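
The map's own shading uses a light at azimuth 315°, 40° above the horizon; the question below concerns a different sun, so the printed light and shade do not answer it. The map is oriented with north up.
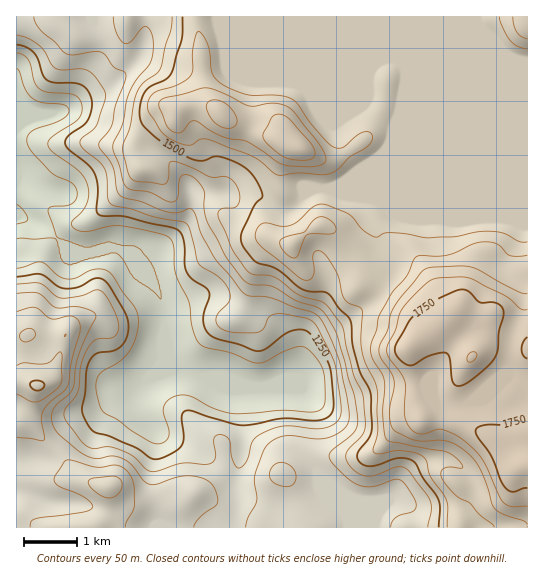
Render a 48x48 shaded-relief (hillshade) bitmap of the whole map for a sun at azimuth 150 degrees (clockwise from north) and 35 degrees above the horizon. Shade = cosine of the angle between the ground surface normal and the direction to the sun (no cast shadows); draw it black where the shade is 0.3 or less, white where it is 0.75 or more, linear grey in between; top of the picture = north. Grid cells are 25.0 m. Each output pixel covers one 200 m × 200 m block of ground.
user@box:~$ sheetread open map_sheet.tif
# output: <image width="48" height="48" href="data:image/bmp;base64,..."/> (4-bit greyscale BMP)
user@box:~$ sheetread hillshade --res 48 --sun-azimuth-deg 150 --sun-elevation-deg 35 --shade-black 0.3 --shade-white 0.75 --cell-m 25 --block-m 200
<image width="48" height="48" href="data:image/bmp;base64,Qk32BAAAAAAAAHYAAAAoAAAAMAAAADAAAAABAAQAAAAAAIAEAAATCwAAEwsAABAAAAAAAAAAAAAAABEREQAiIiIAMzMzAERERABVVVUAZmZmAHd3dwCIiIgAmZmZAKqqqgC7u7sAzMzMAN3d3QDu7u4A////AIdUNEeavLqruqmYiZiZiZmZdmZUV6u8y4dlVWeru7qqu6mHiZmZmZmZh2dkWJms3XiJmZq8uqmZu7mHiamZmZmqmIiHeZiKzYmqu6qsyYd3iamHiaqpmarMupmZmph5vJmZmYZomGVVVomHaKqqmave7amImZh4rIiHd1M0Z1M0VnmWVomamarP/8mHeJiIiZmYdkIiRmQ0Z4mXVWiJiHec//ypmqmId7updlQzRWVFeJmXVGd3ZTI3z//ty7qZiMy4d3ZVZndmeIiHQzVUMiECfN7+3KmYiLu5iJd3iIh3d2VVMREiEiIiSKvcupiIeKvduqmIiIh3dUREMhEiIjQyNoiamYiIh6z//bqYiHZmZVVlVURUQ0VDJXiJmZmJmKz//9uZmHZVZ4iIiIiHZEZkNHiZmqmZmZit/9y6qYhmeJmZqpmYZEZ3VomYi8upmXZp3u3MupmYmaqrzLqpdDV4iKu5id26mXd4z/7e26mZq7u83ty6hkVnibzLh63LmZmYv/7v7KmZq83c3u3KllVVVpzcp3q7mZqYrv/u7bmYms3dze3Kh1VUEmm7uXiql4iHe+3d3bqYiKzczN3biGVVMUaKu5iql2d1Rqu6u7qYdniru83sqZhlQ0V4m6mrl1Z1I2mZmqmYdlV6vM3uyauWQjVmeaiJh0VlMjaIiJmZiHaL3c3v2pu5YhNVV4dmZyNVMSR4iJmZqpib7cze2omqhBJFVWZVZxJGQxJomZmIq7qb3svMuoiZl0I0REZmeDNXdkNYmZh3iqqazczLqpiZiGQzNFeId2Z5mYd4mZl2eJmZq7vLuqmYiHZURGeZdXZ5q7uqqqqGaIiImYi9y6mYiHZlVEV3dVZoq93czd25eJh2d2Rqy6mIh2ZmZTNFd2d4iK3u7u/sh4hlVlM1iYmIh3eIh3ZniYmHZVne7u7+p3dlVodDRmeIiZmZmZmZmZmHZUWM7d3dp3Z2eKqFVniImZmZmZmZmZiJl2VYzt3cqZmIiaqpiJmZmZmZmZmZmZiauoZWnd3Ny7upmbzMzKmZmZmZmZmZmZmqu6l2ervN3My6qs7/7tupmZmZmZmZmZqqu7qHeJrN3czMu83/27zKmZmZmZmZmZmZmZl2eZvN3d3cu6u7mIrMqZmZmZmZmYdlRFVDWavd3d3cqZiHd3ebuZmZmZmZmYdTESRDN5m9zM3Lh3h2iIZ5qZmZmZmZmZmHUiNUNYibyqqpdmZ4mZh4qpmZmZmZmZq7p1VEMlZomHdmUzV5mZmImpmZmZmZmYrO25dkIBI0VURFQzWJmZmYmpmZmZmZmXm97bmXMAAjRVVnd3eZmZmYmpmZmZmZmXec3bqqchJFaIiZmZmZmZmZiZmZmZmZmZiKzcqqp0RWeaqZmZmZmZmZiZmZmZmZmsqZvNuqumVWeaqZmZmZmZmZmZmZmZmZvNyqq7uau4ZVeZqZmZmZmZmZmZmZmZmZrMuqmZmZvJdVeZmZmZmZmZmZmZmZmZmZmaqqmZmIvKhleZmZmZmZmZmZmZmZmZmZiA=="/>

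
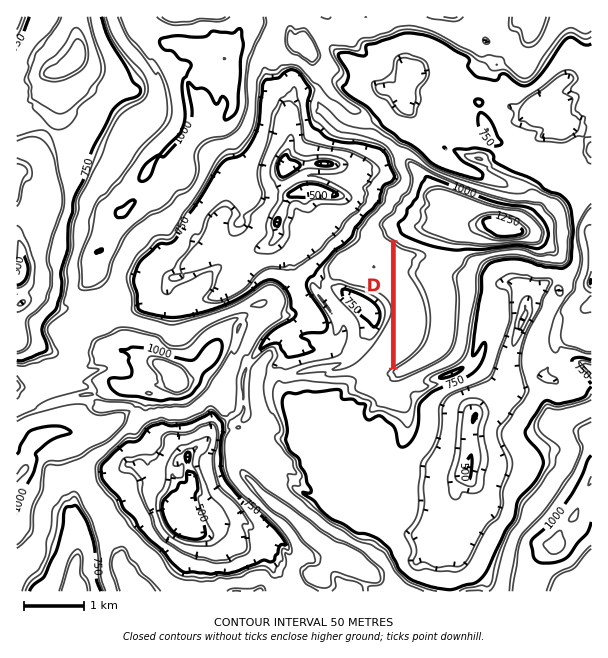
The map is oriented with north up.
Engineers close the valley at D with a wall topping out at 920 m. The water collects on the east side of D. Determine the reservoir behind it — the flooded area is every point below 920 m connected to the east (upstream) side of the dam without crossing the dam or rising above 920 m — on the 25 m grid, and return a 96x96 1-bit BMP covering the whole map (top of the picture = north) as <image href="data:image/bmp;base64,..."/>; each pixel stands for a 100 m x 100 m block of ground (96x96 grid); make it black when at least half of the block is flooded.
<image width="96" height="96" href="data:image/bmp;base64,Qk2+BAAAAAAAAD4AAAAoAAAAYAAAAGAAAAABAAEAAAAAAIAEAAATCwAAEwsAAAIAAAAAAAAA////AAAAAAAAAAAAAAAAAAAAAAAAAAAAAAAAAAAAAAAAAAAAAAAAAAAAAAAAAAAAAAAAAAAAAAAAAAAAAAAAAAAAAAAAAAAAAAAAAAAAAAAAAAAAAAAAAAAAAAAAAAAAAAAAAAAAAAAAAAAAAAAAAAAAAAAAAAAAAAAAAAAAAAAAAAAAAAAAAAAAAAAAAAAAAAAAAAAAAAAAAAAAAAAAAAAAAAAAAAAAAAAAAAAAAAAAAAAAAAAAAAAAAAAAAAAAAAAAAAAAAAAAAAAAAAAAAAAAAAAAAAAAAAAAAAAAAAAAAAAAAAAAAAAAAAAAAAAAAAAAAAAAAAAAAAAAAAAAAAAAAAAAAAAAAAAAAAAAAAAAAAAAAAAAAAAAAAAAAAAAAAAAAAAAAAAAAAAAAAAAAAAAAAAAAAAAAAAAAAAAAAAAAAAAAAAAAAAAAAAAAAAAAAAAAAAAAAAAAAAAAAAAAAAAAAAAAAAAAAAAAAAAAAAAAAAAAAAAAAAAAAAAAAAAAAAAAAAAAAAAAAAAAAAAAAAAAAAAAAAAAAAAAAAAAAAAAAAAAAAAAAAAAAAAAAAAAAAAAAAAAAAAAAAAAAAAAAAAAAAAAAAAAAAAAAAAAAAAAAAAAAAAAYAAAAAAAAAAAAAAAcAAAAAAAAAAAAAAAeAAAAAAAAAAAAAAAfAAAAAAAAAAAAAAAfAAAAAAAAAAAAAAAfgAAAAAAAAAAAAAAfgAAAAAAAAAAAAAAfgAAAAAAAAAAAAAAfgAAAAAAAAAAAAAAfgAAAAAAAAAAAAAAfAAAAAAAAAAAAAAAfAAAAAAAAAAAAAAAfAAAAAAAAAAAAAAAeAAAAAAAAAAAAAAAcAAAAAAAAAAAAAAAcAAAAAAAAAAAAAAAcAAAAAAAAAAAAAAAeAAAAAAAAAAAAAAAeAAAAAAAAAAAAAAAQAAAAAAAAAAAAAAAAAAAAAAAAAAAAAAAAAAAAAAAAAAAAAAAAAAAAAAAAAAAAAAAAAAAAAAAAAAAAAAAAAAAAAAAAAAAAAAAAAAAAAAAAAAAAAAAAAAAAAAAAAAAAAAAAAAAAAAAAAAAAAAAAAAAAAAAAAAAAAAAAAAAAAAAAAAAAAAAAAAAAAAAAAAAAAAAAAAAAAAAAAAAAAAAAAAAAAAAAAAAAAAAAAAAAAAAAAAAAAAAAAAAAAAAAAAAAAAAAAAAAAAAAAAAAAAAAAAAAAAAAAAAAAAAAAAAAAAAAAAAAAAAAAAAAAAAAAAAAAAAAAAAAAAAAAAAAAAAAAAAAAAAAAAAAAAAAAAAAAAAAAAAAAAAAAAAAAAAAAAAAAAAAAAAAAAAAAAAAAAAAAAAAAAAAAAAAAAAAAAAAAAAAAAAAAAAAAAAAAAAAAAAAAAAAAAAAAAAAAAAAAAAAAAAAAAAAAAAAAAAAAAAAAAAAAAAAAAAAAAAAAAAAAAAAAAAAAAAAAAAAAAAAAAAAAAAAAAAAAAAAAAAAAAAAAAAAAAAAAAAAAAAAAAAAAAAAAAAAAAAAAAAAAAAAAAAAAAAAAAAAAAAAAAAAAAAAA="/>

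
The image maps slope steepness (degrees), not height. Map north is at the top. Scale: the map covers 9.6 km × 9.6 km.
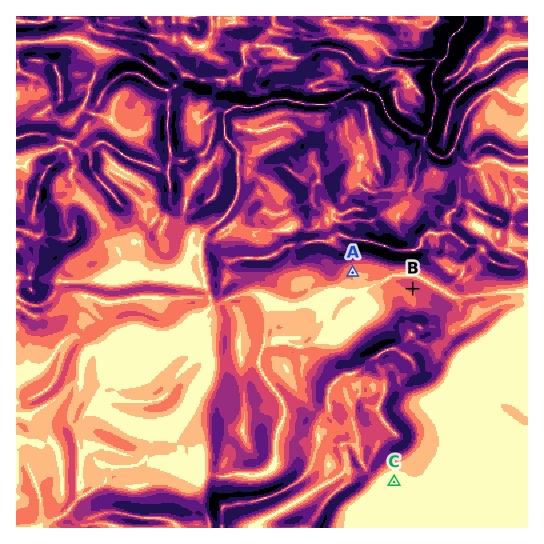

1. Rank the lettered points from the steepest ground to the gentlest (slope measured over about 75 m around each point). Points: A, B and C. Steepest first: B A C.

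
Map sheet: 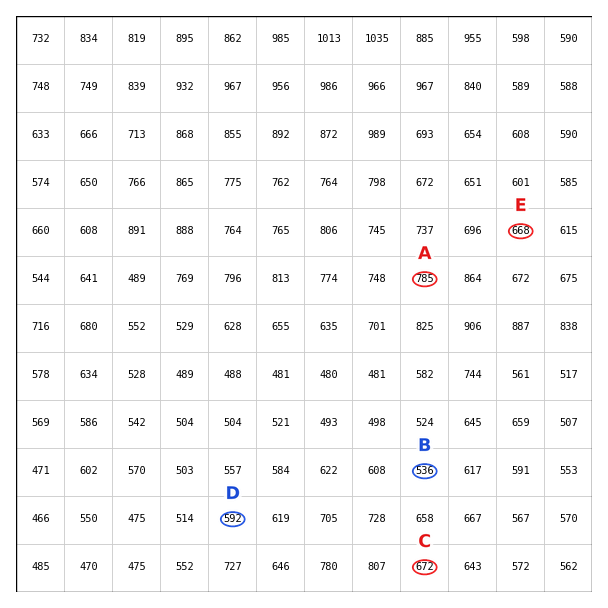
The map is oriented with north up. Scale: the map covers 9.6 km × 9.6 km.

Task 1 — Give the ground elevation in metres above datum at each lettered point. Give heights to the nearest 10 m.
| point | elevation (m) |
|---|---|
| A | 780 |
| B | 540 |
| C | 670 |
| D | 590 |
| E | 670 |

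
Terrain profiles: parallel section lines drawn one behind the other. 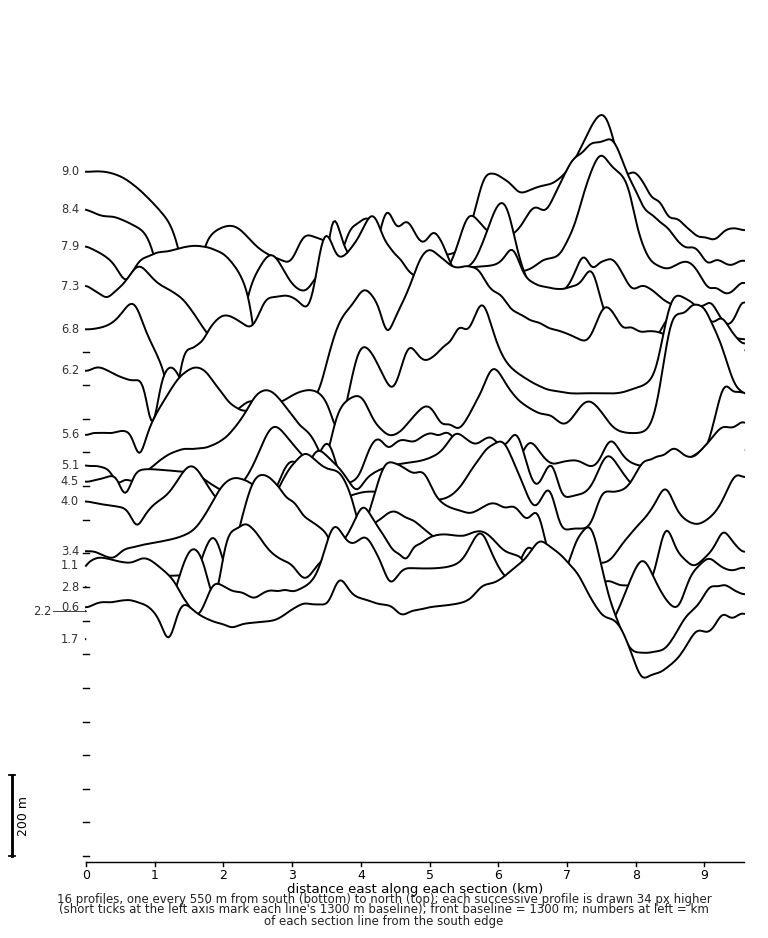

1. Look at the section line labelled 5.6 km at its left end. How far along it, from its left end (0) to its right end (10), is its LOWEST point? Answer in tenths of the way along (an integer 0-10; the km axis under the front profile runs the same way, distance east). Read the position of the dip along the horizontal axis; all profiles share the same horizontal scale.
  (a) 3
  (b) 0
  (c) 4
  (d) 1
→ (d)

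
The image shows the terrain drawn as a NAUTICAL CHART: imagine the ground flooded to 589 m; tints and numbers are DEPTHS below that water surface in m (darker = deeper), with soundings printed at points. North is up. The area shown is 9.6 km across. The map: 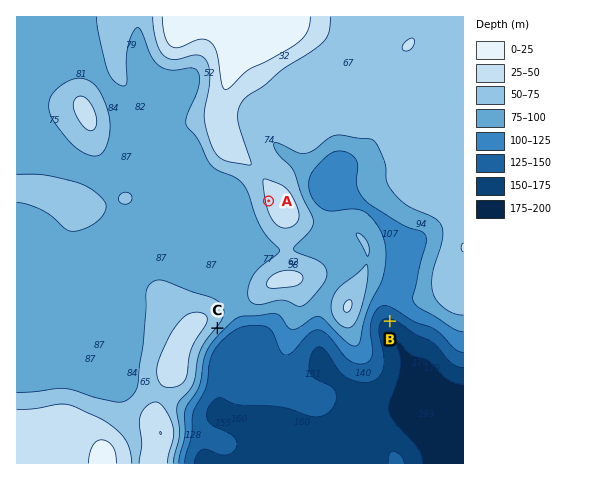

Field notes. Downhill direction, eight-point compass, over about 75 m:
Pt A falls W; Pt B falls S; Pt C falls SE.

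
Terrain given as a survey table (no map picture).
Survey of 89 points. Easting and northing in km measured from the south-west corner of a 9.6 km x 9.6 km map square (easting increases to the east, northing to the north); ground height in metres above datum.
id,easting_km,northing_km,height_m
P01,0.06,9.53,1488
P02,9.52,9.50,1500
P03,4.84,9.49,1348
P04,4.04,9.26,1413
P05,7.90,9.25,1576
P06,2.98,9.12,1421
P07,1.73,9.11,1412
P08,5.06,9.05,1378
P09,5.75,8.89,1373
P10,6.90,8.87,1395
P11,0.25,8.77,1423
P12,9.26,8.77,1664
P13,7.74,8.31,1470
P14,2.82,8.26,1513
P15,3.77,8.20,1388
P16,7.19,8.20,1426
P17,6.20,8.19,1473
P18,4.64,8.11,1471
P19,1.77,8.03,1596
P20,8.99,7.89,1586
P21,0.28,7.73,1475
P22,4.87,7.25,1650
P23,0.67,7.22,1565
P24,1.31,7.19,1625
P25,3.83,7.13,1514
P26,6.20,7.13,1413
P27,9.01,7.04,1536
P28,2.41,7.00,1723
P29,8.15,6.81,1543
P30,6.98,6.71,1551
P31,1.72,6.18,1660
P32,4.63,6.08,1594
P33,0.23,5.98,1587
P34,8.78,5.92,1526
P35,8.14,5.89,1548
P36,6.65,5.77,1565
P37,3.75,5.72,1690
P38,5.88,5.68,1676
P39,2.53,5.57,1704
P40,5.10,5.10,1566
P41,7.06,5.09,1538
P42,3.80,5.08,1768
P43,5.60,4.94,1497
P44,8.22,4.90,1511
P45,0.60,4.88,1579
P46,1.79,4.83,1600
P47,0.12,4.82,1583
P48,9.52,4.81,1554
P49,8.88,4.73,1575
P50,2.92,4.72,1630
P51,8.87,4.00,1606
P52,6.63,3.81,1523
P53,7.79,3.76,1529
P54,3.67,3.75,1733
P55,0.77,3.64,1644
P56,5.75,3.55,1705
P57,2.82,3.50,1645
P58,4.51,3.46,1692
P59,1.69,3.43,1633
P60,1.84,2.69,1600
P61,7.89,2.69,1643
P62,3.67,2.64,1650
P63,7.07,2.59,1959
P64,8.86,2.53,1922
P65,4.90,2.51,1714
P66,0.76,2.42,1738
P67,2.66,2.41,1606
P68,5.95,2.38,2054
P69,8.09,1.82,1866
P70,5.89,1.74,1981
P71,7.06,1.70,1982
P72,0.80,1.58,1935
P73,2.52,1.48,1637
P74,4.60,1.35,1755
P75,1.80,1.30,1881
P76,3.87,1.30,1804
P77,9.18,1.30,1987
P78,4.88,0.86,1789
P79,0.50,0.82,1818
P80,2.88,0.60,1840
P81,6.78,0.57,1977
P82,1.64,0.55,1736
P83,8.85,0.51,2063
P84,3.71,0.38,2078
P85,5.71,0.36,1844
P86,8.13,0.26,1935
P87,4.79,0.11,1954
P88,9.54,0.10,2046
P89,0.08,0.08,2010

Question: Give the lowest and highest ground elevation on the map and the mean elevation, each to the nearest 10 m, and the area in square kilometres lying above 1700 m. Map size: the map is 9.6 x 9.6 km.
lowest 1320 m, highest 2110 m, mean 1650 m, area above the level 29.2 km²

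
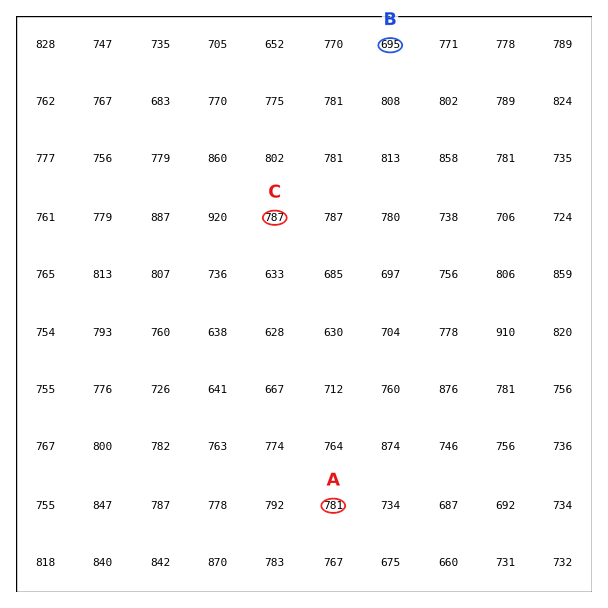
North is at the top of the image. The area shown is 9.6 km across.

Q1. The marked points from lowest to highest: B A C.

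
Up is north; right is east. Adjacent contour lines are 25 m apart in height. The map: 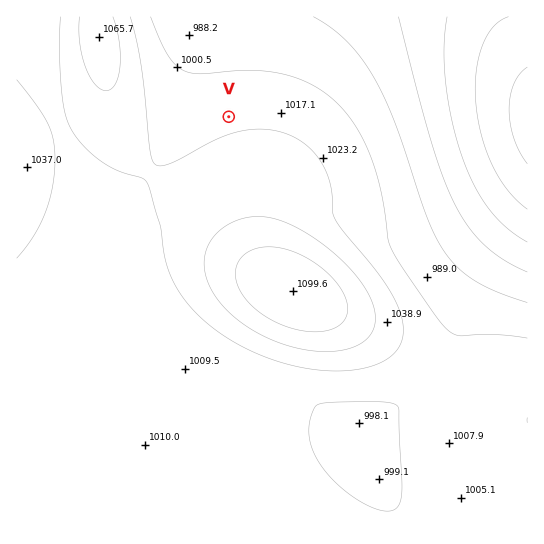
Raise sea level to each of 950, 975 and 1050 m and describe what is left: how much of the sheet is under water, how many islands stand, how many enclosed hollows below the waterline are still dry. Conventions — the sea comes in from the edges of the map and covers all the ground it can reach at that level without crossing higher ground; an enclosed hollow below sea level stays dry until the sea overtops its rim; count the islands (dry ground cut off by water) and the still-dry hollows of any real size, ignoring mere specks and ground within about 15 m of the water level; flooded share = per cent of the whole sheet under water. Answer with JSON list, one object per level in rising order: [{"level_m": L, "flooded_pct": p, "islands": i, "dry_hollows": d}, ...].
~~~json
[{"level_m": 950, "flooded_pct": 9, "islands": 0, "dry_hollows": 0}, {"level_m": 975, "flooded_pct": 13, "islands": 0, "dry_hollows": 0}, {"level_m": 1050, "flooded_pct": 93, "islands": 1, "dry_hollows": 0}]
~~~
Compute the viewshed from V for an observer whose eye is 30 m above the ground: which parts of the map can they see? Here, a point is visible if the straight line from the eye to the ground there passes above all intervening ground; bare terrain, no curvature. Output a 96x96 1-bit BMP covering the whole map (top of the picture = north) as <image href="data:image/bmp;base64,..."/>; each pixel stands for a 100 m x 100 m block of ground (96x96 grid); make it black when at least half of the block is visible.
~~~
<image width="96" height="96" href="data:image/bmp;base64,Qk2+BAAAAAAAAD4AAAAoAAAAYAAAAGAAAAABAAEAAAAAAIAEAAATCwAAEwsAAAIAAAAAAAAA////AAAAAAD//4AAAAAAAAAAAAD//4AAAAAAAAAAAAD//4AAAAAAAAAAAAD//4AAAAAAAAAAAAD//4AAAAAAAAAAAAD//4AAAAAAAAAAAAD//4AAAAAAAAAAAAD//4AAAAAAAAAAAAD//4AAAAAAAAAAAAD//4AAAAAAAAAAAAD//4AAAAAAAAAAAAD//8AAAAAAAAAAAAD//8AAAAAAAAAAAAD//8AAAAAAAAAAAAD//8AAAAAAAAAAAAD//8AAAAAAAAAAAAP//8AAAAAAAAAAAAP//8AAAAAAAAAAAAf//8AAAAAAAAAAAA///8AAAAAAAAAAAB///8AAAAAAAAAAAB///8AAAAAAAAAAAD///8AAAAAAAAAAAH///8AAAAAAAAAAAH///8AAAAAAAAAAAP///8AAAAAAAAAAAP///+AAAAAAAAAAAf///+AAAAAAAAAAA////+AAAAAAAAAAA////+AAAAAAAAAAB////+AAAAAAAAAAB////+AAAAAAAAAAB////+AAAAAAAAAAB////+AAAAAAAAAAB/////AAAAAAAAAAA/////AAAAAAAAAAAf////AAAAAAAAAAAP////AAAAAAAAAAAH////AAAAAAAAAAAD////gAAAAAAAAAAAf///gAAAAAAAAAAAD///gAAAAAAAAAAAD///gAAAAAAAAAAAD///wAAAAAAAAAAAD///wAAAAAAAAAAAD///wAAAAAAAAAAAD///wAAAD//AAAAAD///4AAA///4AAAAD///4AAH///8AAAAD///8AAf///+AAAAD///8AD////8AAAAD///+AP////4AAAAD///+A/////wAAAAD////D/////gAAAAD/////////+AAAAAD/////////8AAAAAD/////////4AAAAAD/////////wAAAAAD/////////AAAAAAD////////+AAAAAAD////////4AAAAAAD////////wAAAAAAD////////gAAAAAAD////////4AAAAAAD////////8AAAAAAD////////+AAAAAAD/////////AAAAAAD/+H//////gAAAAAD/4H//////gAAAAAD/wH//////wAAAAAD/AH//////wAAAAAD+AH//////4AAAAAD8AH//////4AAAAAD4AH//////8AAAAADwAH//////8AAAAADgAH//////8AAAAADAAH//////+AAAAACAAH//////+AAAAAAAAH//////+AAAAAAAAH//////+AAAAAAAAH///////AAAAAAAAP///////AAAAAAAAP///////gAAAAAAAP///////gAAAAAAAP///////gAAAAAAAP///////wAAAAAAAP///////4AAAAAAAP///////4AAAAAAAP///////8AAAAAAAP///////+AAAAAAAP////////AAAAAAAP////////gAAAAAAP////////wAAAAAAP////////8AAAAAAP/////////AAAAAAP/////////wAAM="/>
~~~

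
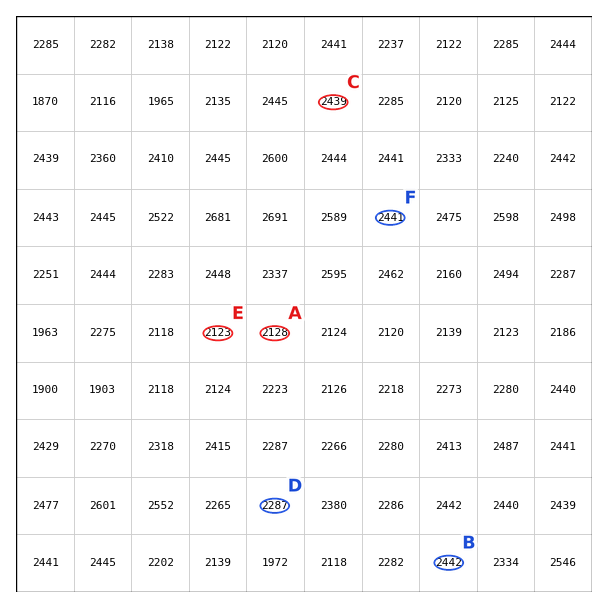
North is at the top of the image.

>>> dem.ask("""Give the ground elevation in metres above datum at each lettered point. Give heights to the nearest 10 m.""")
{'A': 2130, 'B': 2440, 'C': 2440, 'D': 2290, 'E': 2120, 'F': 2440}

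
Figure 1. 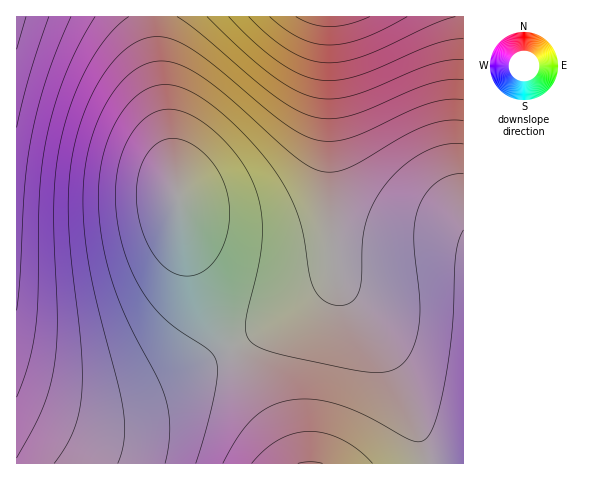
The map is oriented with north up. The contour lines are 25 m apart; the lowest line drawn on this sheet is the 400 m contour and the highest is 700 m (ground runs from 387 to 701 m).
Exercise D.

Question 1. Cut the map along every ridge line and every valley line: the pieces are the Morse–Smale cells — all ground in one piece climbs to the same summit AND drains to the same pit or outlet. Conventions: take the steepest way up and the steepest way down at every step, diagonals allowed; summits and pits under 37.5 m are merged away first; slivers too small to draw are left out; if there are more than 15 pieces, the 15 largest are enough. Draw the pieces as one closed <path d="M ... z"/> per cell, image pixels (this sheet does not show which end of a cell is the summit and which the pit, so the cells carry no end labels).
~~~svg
<path d="M463 16l-133 1-1 85 4 174-4 9-15 13-83 50 44 75 19 41 170-1z"/><path d="M153 16l-137 1 0 364 47 15 21 4 24 0 24-5 34-13 65-34-27-55-20-62-24-144z"/><path d="M329 16l-175 1 4 61 26 153 8 31 14 37 25 48 83-49 15-13 4-9 1-11-4-78z"/><path d="M231 348l-65 34-34 13-16 4-41 0-33-9-25-9-1 82 277 1-18-41z"/>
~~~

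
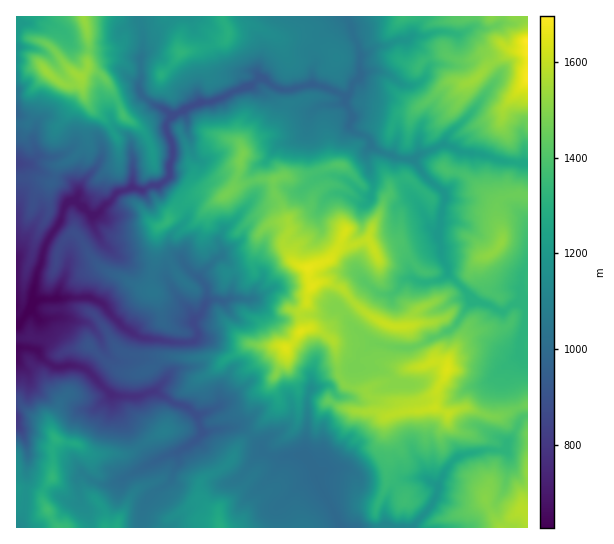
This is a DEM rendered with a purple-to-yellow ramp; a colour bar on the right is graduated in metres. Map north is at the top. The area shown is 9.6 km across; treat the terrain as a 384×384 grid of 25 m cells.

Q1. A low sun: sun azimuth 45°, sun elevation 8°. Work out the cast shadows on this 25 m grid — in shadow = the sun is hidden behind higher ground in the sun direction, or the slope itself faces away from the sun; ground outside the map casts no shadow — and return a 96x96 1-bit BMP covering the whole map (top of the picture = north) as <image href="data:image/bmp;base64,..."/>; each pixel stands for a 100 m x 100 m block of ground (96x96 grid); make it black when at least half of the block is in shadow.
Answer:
<image width="96" height="96" href="data:image/bmp;base64,Qk2+BAAAAAAAAD4AAAAoAAAAYAAAAGAAAAABAAEAAAAAAIAEAAATCwAAEwsAAAIAAAAAAAAA////AAAAAAD+AwB/nA///////8/+AgAzCB///////578BgAACD/////fH4D8DwAAAD/////P/wD4DgOAAD////cH/wD4DAPjAD////YH/gB5iAPzgH////oD/Ah/AAf/gf////gD+Ax+Awf/wf////gP+Av+Dwf/Af//////+A/8Hgf/gP//////4A/8PEf/+P//////4A/8fBP/////////8B9++AH//////////B9+eAH/////////////cAD//////////9/+AA7//////////P/+AB//////////8f/8AD//////////x/v8AP//////////n/P8AP////////v/n8bIAP///////+B/nAOAAf//////+AAAAAGAAf///////8AAAAAOAf///////8AAAAAcA////////4AYAAAYA////////AP8AAAYB///////+AP+AACaj///////8AP/AADv///////v8AP/AADv/5/////v8AACAAD//z/////n8OAAAAD//mf////n8fwAAAD//Mf////H8//AAAD/+c////AH8//wAAD//9////4b4//8AAB////////7h//eAAD////////wB/+PgAD////////4B/gAgAD////////4D+AAAAD////////+P4AAAGD////////+PwAAD/D////////8fgAAD+D///+////+fAAAH8D////////+ePgAPwH////////+IfgR/gH////////+A/B//AH+///////+B/h9/gD+///////8B/hh/wDef//////wB/AB/4D+f//////gB/AD/wD/+//////AA+AD/AD/+//////AAeAD+AD/+//////AMEAD/AD///////+AeAAH+AD///////+AeEAH5wD///////3AeEAH/gD///+D//wAIAAH/gD///8x//wAAAAP/AD///9x//wAACAf/AD///7g/z4AAHAd+AD////4fh8AADg9/gD////8PB8ABjA7/gD////8OA8ACbh/+AD//////g8gA7xP+AD//////wAAHzgf+AD//////4AAPjgfoAD////f/8AAHHN/H+D////f/8AAAP/////////P/8AAAP////////+P/8AAAP////3///+P/8AAAP////n///+f/4AAAP////P///8f/AAAB/////P///8f4AAAB////+P///wcwAAAB////+H///gcwAAAD////+///vA/gAAAD////////PP/4AAAD/7/3////Of/+AAAb//Hz///+ef5/wAAD/+D5///+cfz//7gf//f9///8cfz////////8///MYfz8H//////wf/+cQfj8D//////AP/8wA/j+B/Bz//+AP75iAn//D/Ah//P/v7zmAH//w+AA/8H5//vcAH+fweAA/wPA//++AH8DwMAAfz+Af/9/AH8BwMAAf/+Ee/x/AG8AAIAAf/8PcbB+AGYHgAAAf///gCJ+ACAHgAAA////4D7+ACgHgAAA/////j3+AAgHAAAA/8gB5w="/>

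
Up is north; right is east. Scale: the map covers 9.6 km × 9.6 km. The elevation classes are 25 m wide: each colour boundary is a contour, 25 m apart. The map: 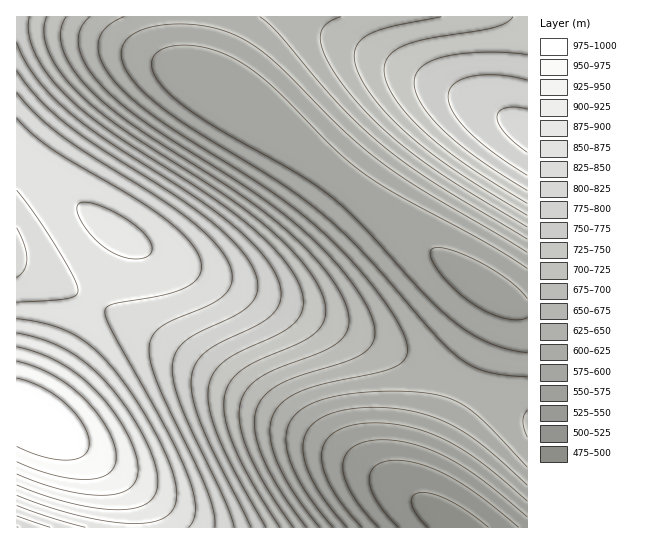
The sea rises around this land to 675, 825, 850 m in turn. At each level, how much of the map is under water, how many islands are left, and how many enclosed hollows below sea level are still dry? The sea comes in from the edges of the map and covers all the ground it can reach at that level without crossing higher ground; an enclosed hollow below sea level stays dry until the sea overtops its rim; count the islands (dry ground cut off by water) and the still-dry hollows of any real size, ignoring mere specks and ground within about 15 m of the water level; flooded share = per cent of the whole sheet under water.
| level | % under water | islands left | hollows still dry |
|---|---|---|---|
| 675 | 44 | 0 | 0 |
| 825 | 76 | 0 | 0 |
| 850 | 82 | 0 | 0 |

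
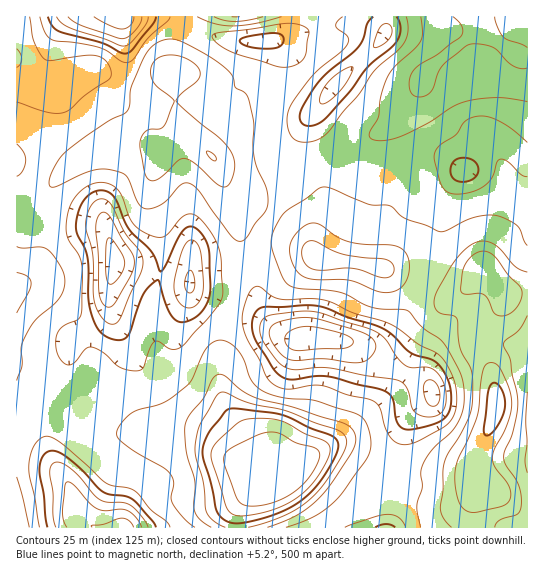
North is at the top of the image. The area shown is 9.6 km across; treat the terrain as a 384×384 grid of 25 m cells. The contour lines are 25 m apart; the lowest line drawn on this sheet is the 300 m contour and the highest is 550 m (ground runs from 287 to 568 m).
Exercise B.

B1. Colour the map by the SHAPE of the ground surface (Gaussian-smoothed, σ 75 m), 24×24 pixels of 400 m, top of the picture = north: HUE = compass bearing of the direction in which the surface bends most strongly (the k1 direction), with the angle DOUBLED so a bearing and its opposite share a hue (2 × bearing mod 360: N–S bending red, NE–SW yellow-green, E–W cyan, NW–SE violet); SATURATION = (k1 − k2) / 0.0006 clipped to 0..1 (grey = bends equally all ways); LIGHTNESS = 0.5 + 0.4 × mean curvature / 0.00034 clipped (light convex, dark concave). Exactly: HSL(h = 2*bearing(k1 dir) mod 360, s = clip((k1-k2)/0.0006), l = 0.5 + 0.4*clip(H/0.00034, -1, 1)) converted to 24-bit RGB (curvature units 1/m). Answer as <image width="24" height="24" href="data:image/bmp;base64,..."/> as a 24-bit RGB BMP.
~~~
<image width="24" height="24" href="data:image/bmp;base64,Qk32BgAAAAAAADYAAAAoAAAAGAAAABgAAAABABgAAAAAAMAGAAATCwAAEwsAAAAAAAAAAAAAq8p8f4JQRCA9hw0NdFMWIwwni/8nMri/nEXj0qzr89Tz1JXZM8FBAI8tS6WOtWW3yVu7GWG/SdKNlWihqXSGvbVcjWY4MdVZm6d/nVmnQghkvidt0najE9T/kNyyR2miajiSt4hty7CixqTh98v65XfLAGlETJKUh3emc3C3WZefT02Gtm98t5Oht9PZcsXUr5ZVZydILwQrZ9B0pNPPZqLBcZJ7WUFxZTJwqM1/kruFgpSTp4Gt+MbaRmjcCmNdZoV7cImRd2eaQUOPsq+GpcSEdtVtoT5vt1RYdAl8O5jgieG+f5aTgHeKh3OHOzKJUIXQtdjIqpi2lIGddZudopzU+9D1By7vNJ6mUbK6T0u+UlK9fGm57Zx3sbMmTn1GgE6lWCnWhcW/gJCIf36CdXaIdXGXRFSmQsGsmatyp5F8kZrGqdniYsXbzG7B+lfra068Qpl3MIGLPVjSpDLA7XmK+cqeJJ+dRElyUlyGm5mFh4F/fYOGeImOa4WTVoGXUHacpcV0YOqsV9zJzFJglBsuf1o2o1Biv4uopGOVMpNOCB4rnRsSrW1K/+/MJ123dlSJS5GNb5KdloudeJOkd4mie1yQjXZrPWJrue56iZcwWHweLHBHumu9pZO6bIOnmHqmy12ju0REGQUuecIhULRg9P/Mhheqc3OTaqKaTmqGp6VyZ5F0hVBzi4xgaoCYWXGXwtBhqYtjadiNH2uXWYyNp5J0l0ppiyw2kh4cxx8NHAxSTdhdM+VP9/qBhyqTZoJliKZbPVRqeMV1X0q4n0efmrB/QWmXrHecpax1odqAbrQ5MxUYP04Xcl0PTSwLWC0OjjMeuHdwU5fRXsHEm9h3qpYqh2k6TH1/rWJbQJBcNvpZNBBusl5prMN8MYSha0TGzZiE6cFQUQsTUC4RQzsWXCsOlUsPF8gzPOqkbsjDpXCgPZhvvY9zsnCLmLN2UF6TZoGVtM+UCehNCAFCwYZ/1teDJ6R8KQ5S7JpT13deygTd3XngW1PDRKDVh8njfpDNU71YMpqOnGfDvnO/TZFOrnVkxrmYs2vPaWan1dSPX+ApABQzu2Va87d2d5MnBwYt49h4uoprRD6avW7A0l+fY6eASI91arGhp8yqLqK3L4CRwW6ju3Kbd+SkbnLPk1lSoGtyt9Kb3mSOBgAzYl4e/+hJ1qQsAhNI1MZot696TlSOZUKkvrrZr8TthKD3iqrpwrDSik+8OGqIO4mp2sfeodetXDVneoBroLJpftJHwyRQIgAz2NJIpOhvynw0CRE2ltJdkrN6WHCTNYq1rtWhfqptW35QfHJKoXdLrU10b2OGPYlmcNAmwDghg0tojHuHtKlxx61JXCZMEQAz3fPPlraYzk6yFkqzfsB3jKdtY4eGSY+AgLlNrWtUelddfXxjh4dhh4lob4mTb3ecm5BnkG9phXWPqmqlr3h03F1UYR1ZBWV5sOR4qbRUd1ufSESdnrNvgquMZYWaXYaTiopjmYNmiHKIgXyFhH6AkY96UbBsPZm/n2TAr3uRaXyYj1CBqXp9x3Soq1HiPbvgQWun5LiNP3J1cD9qpON/UKyUa46KVlB6kXN1kYt8gXRxfoJ0g4V7i5iCnLx2I0gqSkMjy7NYVpmZaINOiqFqd3eSnXe1jYG4MkGm3t2xqyjaY9ber+HHgkeij2VuUYOTZaCvqmiomXiDhoF5gIZyoaFip3o+cT9zP6SpbMltgDJVbqiFb5RtbYVqaoVudo1uS2yjr6JluW6+htKxnUxnkFV6k4V6VLloLHyXoUO/uYGNk32Rj3qEkXxyrXKLZaGnO4hXbjspmoZLeImLi4hxbo1sa4FzfIFzWndtjHZUi8ZRhnpEfFdaj3B4l4p6wpdXFl4oEGRz1Yqqr2+NnmB/qHZhhJhjo11+fUqfXaG3eLGpYJR8kYGjiXyYcIJ1aIyAbUyXr4BdsbNUgpRYVIuCd4mBgomZxHux12VmADMeHYVR1neTl2ujv4ygjKuiYmWcdXmkbmyWiYFiUcWnVoyfnHqok4q7atXsUgDk1LfSsrvYkJbRWGLDeaDKeo2+flGx8Guz7U6YADMbF8+Q0orarZK5z3+ih4pfZHhfilB0urmBsWl0K6rNhr/mueT2VSfuUgCr4sWftKhdlG1Rm5wmXl8IX08OazIrn45Z2p7DzpXrAFs4E3NQ2m5DrWdPy3anmFedVci2jMq4ntRuH7luJ4kaUzMEMR0GDCcb/7UQ1FIafwUAiRkAn4cCNW8FBV0DOaMifqc2r400rjktCyUo0OgtmI9fjHhNn7lqT69ZiFxB"/>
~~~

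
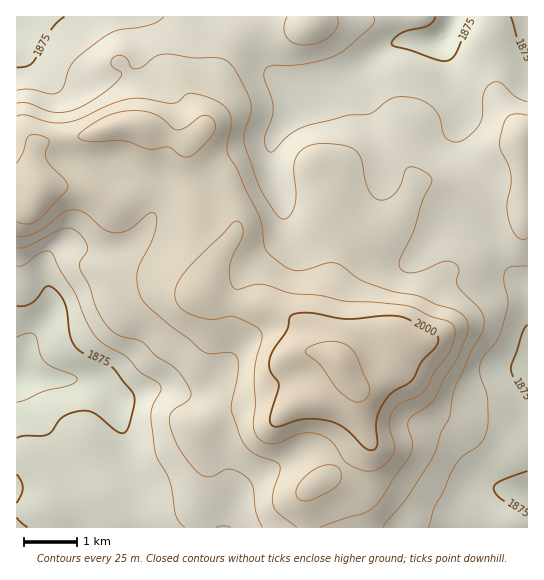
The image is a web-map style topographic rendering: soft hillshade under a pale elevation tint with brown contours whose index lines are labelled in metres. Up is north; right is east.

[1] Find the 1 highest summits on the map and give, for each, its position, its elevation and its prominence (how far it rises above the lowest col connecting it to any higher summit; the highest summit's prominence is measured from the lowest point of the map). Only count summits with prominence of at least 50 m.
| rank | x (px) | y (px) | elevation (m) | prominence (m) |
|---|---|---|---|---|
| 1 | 341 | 362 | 2042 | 211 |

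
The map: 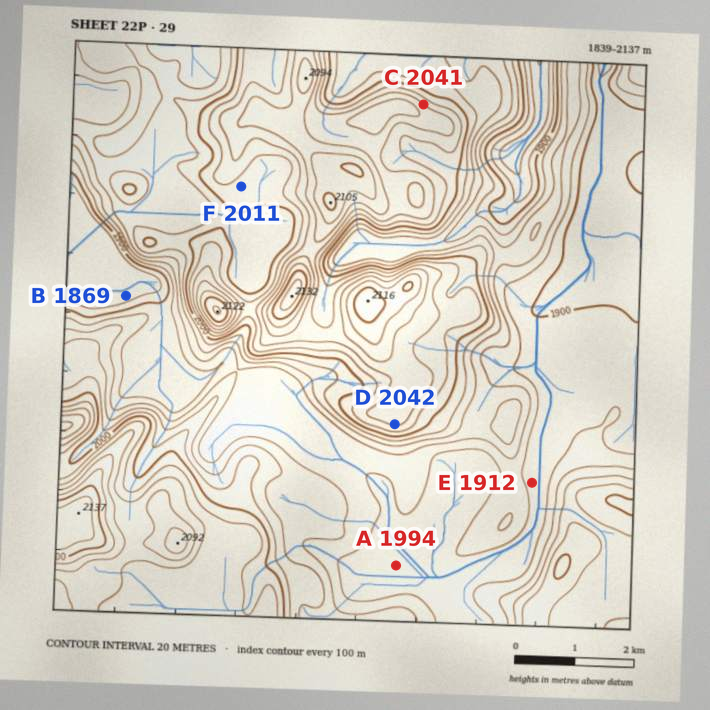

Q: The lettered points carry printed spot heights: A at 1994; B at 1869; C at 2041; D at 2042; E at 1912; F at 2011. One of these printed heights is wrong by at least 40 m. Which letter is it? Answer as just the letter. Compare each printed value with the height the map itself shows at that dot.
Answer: A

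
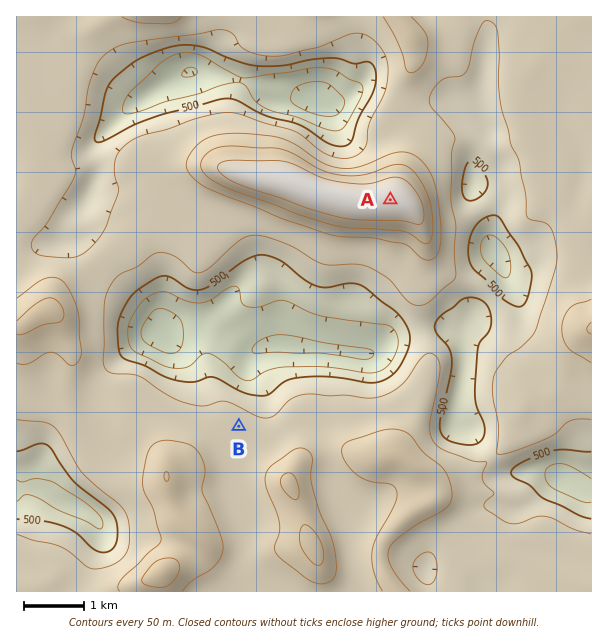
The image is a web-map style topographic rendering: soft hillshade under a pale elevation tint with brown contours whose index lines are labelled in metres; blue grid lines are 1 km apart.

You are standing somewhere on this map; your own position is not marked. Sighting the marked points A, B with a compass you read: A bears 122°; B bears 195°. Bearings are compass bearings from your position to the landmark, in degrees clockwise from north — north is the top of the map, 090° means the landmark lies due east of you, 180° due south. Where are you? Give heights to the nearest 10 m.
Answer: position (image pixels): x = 312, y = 151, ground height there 580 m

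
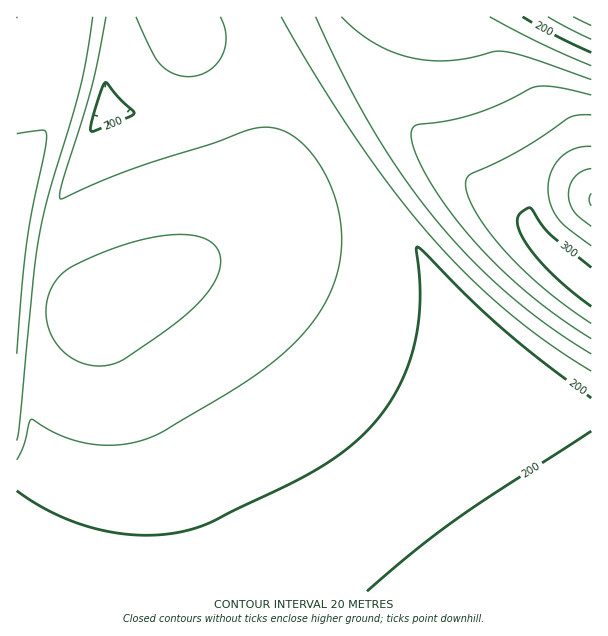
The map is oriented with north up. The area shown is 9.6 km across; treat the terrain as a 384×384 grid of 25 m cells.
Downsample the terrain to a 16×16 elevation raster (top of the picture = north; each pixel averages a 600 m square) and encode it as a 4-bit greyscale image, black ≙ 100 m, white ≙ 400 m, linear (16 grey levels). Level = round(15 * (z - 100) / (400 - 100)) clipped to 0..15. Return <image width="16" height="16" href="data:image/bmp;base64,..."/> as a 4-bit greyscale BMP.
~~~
<image width="16" height="16" href="data:image/bmp;base64,Qk32AAAAAAAAAHYAAAAoAAAAEAAAABAAAAABAAQAAAAAAIAAAAATCwAAEwsAABAAAAAAAAAAAAAAABEREQAiIiIAMzMzAERERABVVVUAZmZmAHd3dwCIiIgAmZmZAKqqqgC7u7sAzMzMAN3d3QDu7u4A////AEVVVVVVVVVVVVVVVVVVVVVVVVVVVVVVVVZmZVVVVVVVZmZmZVVVVVV3d2ZmVVVVVXd3dmZlVVVWd3d3dmZVVXh3d3d2ZlVXmnd3d3dmVXmqhnd3d2ZXmqiGZmZmZmiZmIZWZmZmeImZh1VWZmeIiImHZmZWZ3d3d3dmZlZ3d3ZU"/>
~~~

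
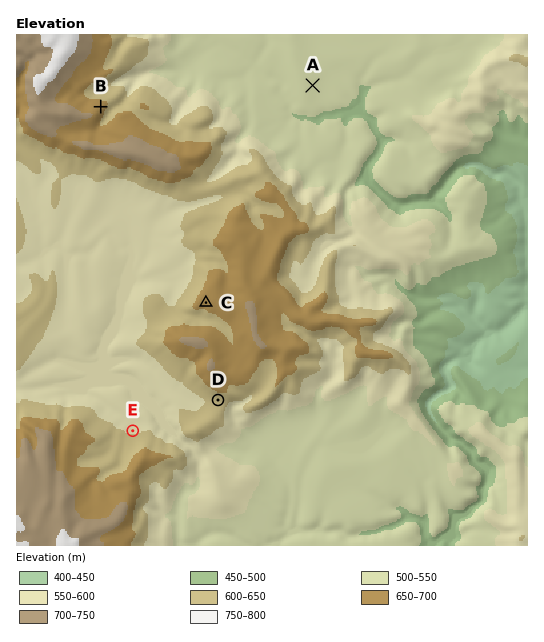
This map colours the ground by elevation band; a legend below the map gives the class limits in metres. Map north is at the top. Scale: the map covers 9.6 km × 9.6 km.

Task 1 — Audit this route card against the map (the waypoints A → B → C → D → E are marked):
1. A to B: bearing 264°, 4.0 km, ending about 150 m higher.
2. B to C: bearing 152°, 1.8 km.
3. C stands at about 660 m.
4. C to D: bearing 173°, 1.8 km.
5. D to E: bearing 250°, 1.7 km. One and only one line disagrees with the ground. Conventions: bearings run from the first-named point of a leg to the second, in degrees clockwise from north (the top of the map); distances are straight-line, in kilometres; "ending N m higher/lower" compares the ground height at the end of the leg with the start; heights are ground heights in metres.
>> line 2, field distance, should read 4.2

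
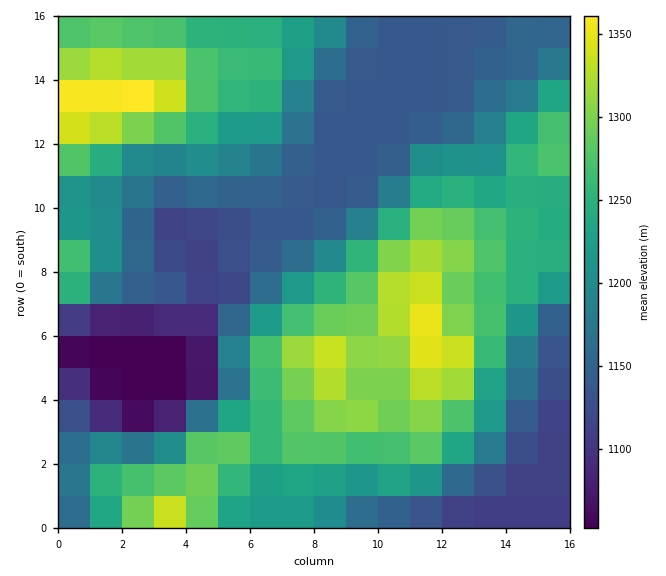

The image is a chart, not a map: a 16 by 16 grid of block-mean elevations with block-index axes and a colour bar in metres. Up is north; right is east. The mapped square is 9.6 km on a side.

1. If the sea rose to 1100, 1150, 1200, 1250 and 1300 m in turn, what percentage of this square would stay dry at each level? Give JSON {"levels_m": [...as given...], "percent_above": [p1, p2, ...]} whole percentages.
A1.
{"levels_m": [1100, 1150, 1200, 1250, 1300], "percent_above": [94, 69, 54, 35, 13]}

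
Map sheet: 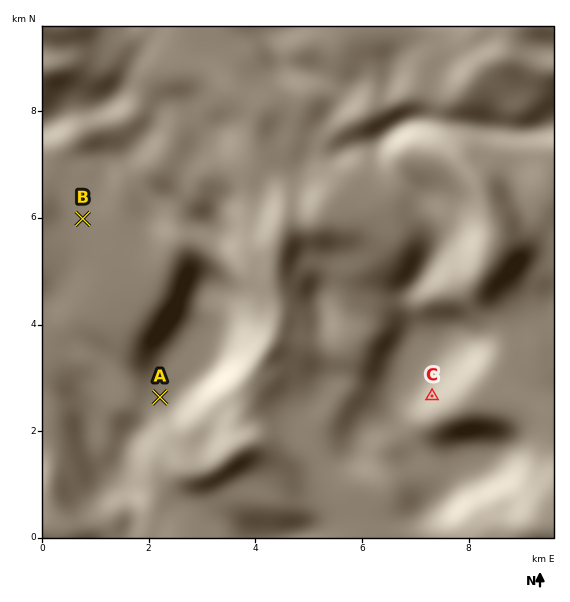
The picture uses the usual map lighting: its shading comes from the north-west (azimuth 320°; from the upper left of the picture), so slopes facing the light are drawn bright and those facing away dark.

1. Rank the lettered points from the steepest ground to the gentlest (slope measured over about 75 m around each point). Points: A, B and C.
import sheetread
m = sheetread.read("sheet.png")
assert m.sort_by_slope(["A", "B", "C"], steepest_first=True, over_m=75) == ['C', 'A', 'B']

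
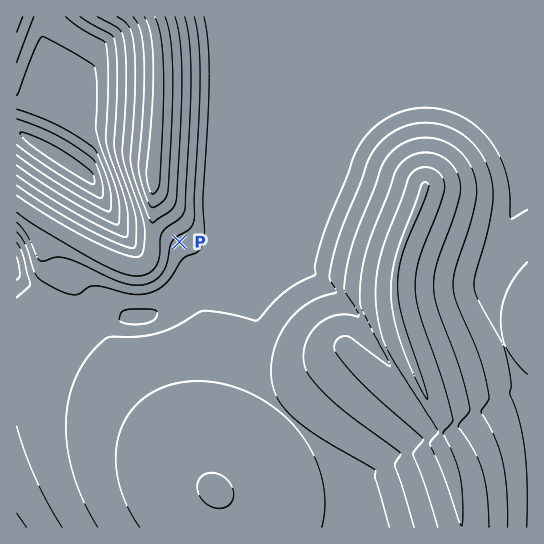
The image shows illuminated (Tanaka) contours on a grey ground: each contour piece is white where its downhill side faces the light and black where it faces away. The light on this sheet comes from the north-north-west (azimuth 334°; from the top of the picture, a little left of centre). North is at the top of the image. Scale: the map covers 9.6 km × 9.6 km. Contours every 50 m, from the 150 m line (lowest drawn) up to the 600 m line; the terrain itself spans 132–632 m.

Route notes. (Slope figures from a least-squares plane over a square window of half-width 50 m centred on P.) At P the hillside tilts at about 8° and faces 144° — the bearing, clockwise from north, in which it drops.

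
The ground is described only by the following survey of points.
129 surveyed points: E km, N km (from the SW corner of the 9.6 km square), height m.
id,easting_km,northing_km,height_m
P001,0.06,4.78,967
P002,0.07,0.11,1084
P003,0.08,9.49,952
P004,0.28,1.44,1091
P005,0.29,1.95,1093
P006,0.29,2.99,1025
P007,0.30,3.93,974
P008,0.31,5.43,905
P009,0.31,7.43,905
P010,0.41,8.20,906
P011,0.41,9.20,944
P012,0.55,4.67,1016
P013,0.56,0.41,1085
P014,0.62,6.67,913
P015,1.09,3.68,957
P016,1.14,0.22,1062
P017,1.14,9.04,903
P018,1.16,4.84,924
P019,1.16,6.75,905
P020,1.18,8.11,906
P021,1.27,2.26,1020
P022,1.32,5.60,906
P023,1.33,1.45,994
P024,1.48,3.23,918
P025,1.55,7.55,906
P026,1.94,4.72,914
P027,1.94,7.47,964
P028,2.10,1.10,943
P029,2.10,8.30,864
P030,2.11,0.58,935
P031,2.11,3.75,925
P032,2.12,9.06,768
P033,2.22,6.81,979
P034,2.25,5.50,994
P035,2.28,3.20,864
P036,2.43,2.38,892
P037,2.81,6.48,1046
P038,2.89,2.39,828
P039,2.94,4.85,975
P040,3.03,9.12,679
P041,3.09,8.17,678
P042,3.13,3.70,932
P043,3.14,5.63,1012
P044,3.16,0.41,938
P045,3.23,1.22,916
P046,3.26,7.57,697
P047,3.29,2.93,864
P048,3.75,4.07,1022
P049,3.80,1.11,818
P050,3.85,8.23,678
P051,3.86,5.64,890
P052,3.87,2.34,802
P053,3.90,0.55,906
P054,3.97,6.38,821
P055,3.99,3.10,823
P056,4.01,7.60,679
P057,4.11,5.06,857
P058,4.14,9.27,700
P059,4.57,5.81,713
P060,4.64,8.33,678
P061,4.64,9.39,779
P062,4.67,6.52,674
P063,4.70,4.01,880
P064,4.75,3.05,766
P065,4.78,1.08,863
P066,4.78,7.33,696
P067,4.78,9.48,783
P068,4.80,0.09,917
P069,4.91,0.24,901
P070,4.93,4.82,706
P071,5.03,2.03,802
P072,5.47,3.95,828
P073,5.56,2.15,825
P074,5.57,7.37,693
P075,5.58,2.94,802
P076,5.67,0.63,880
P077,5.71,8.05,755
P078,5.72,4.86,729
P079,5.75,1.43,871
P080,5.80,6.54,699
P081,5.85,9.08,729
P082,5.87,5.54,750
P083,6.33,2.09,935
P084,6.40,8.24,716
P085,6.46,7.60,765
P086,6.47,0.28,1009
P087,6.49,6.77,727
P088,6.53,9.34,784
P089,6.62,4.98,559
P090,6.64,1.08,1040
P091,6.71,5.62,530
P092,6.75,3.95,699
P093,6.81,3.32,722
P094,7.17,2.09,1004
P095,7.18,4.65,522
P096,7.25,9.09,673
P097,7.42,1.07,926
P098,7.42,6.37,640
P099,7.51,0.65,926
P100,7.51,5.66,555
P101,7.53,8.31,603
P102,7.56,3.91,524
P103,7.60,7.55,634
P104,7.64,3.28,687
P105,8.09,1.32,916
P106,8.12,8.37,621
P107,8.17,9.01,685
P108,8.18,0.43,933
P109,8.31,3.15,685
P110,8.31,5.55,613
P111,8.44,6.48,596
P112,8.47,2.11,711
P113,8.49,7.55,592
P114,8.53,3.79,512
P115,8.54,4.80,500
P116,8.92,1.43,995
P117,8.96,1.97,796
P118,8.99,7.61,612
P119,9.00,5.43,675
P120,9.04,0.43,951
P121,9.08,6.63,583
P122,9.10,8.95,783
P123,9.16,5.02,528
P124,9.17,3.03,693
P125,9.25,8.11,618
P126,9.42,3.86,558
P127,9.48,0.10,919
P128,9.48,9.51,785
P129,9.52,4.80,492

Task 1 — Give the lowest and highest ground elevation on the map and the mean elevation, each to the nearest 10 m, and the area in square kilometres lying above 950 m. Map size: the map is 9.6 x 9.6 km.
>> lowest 490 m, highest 1110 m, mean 810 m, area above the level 16.8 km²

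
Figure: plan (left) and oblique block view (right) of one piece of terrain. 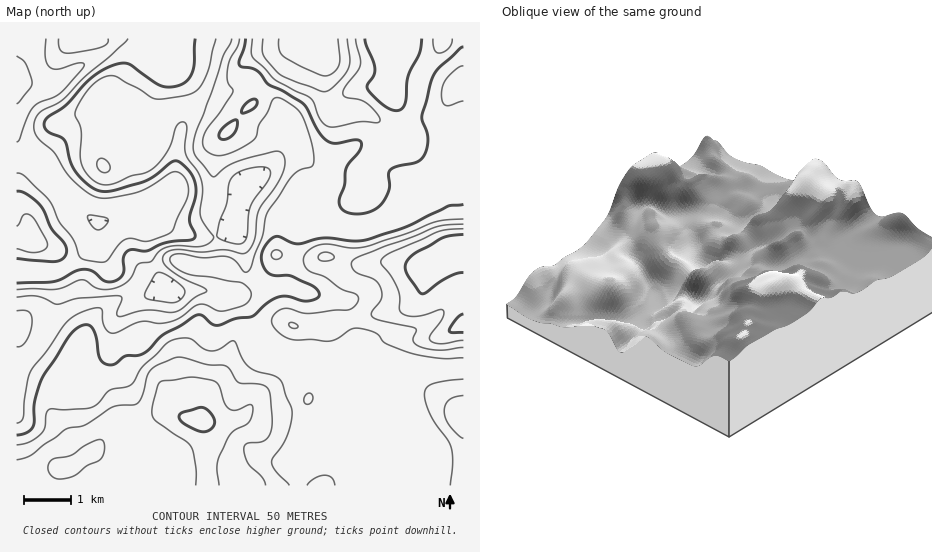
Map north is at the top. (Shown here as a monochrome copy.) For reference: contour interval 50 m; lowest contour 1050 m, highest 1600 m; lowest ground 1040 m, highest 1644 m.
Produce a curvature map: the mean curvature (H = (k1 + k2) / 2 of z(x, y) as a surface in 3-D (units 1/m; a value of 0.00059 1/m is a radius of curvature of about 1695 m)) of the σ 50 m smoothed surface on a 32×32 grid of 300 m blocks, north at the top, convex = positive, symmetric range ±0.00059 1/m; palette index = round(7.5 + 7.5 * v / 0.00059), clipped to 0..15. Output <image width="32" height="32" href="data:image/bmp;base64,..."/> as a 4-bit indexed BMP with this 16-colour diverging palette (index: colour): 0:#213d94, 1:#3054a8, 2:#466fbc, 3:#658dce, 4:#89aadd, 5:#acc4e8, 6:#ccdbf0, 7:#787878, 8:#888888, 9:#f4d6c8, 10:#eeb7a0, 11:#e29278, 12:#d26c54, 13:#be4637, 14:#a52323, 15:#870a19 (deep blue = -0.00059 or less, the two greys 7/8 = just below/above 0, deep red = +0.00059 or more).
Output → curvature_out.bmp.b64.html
<image width="32" height="32" href="data:image/bmp;base64,Qk12AgAAAAAAAHYAAAAoAAAAIAAAACAAAAABAAQAAAAAAAACAAATCwAAEwsAABAAAAAAAAAAlD0hAKhUMAC8b0YAzo1lAN2qiQDoxKwA8NvMAHh4eACIiIgAyNb0AKC37gB4kuIAVGzSADdGvgAjI6UAGQqHAGaHZ4h3d2t2rHeJqHeHd2qZu5eGd3ZraHVGZ4d3iHdaibebhnd1aXg2Znd3d3d3SlZ4eZh2VnmFW5Z3d3d3dUoFmXi8h4zMurmWd3d3d2WeK6Zkmmi5ioW6dolnd3dnrDqlQ4dIqKqTrnWaZ3d3eZlIymaGS7iZtnmXiHd3d4h2ZpuXZmunl5lVZ3eYdmZTNHRrt1hTqnRqVUQzV5hmZVKkSdtZg5uWa3NIh5RGd7/61ze8Jcpo2Wyov+36iGUhj7pWjKFZcs1GaLxmdozM2CnOuYfeYjA1EzVmIjQ0V7pVRDbYBOgARGiHVEV5ZFiZdAAieTK7X//9WLabibqauqebvEJb1v/pyy36n/zN7Lu6v7tUSIIxAEAIxTd0JIm83XxlVmZlRWqDKbUzIhEQJ6msdFVVZlaek0vJh3qnVDIRyWQ1U1RTPtRGrLZ63HeIh6VDXOqGIBuzQ121Z5p3eIaUNr/rv2BbpDIYlWipVWd3dFisp32zu6mHV4aGeJiWZ1d1ioZ5so7am4dmhUaq12hc6GmHZ6I63XZlOLZHppd5PO2ZiIe4VXu4QSzt7peWV0Y324ionKd33QNYdrck10dlIJ/ZmERWpzVKqqEkRPk2Z5IG63VEVX5BzJrbeVTMNHe6MCiGZmZszMmZzJdVa6KFne11h3d3UouqiMlTZln3"/>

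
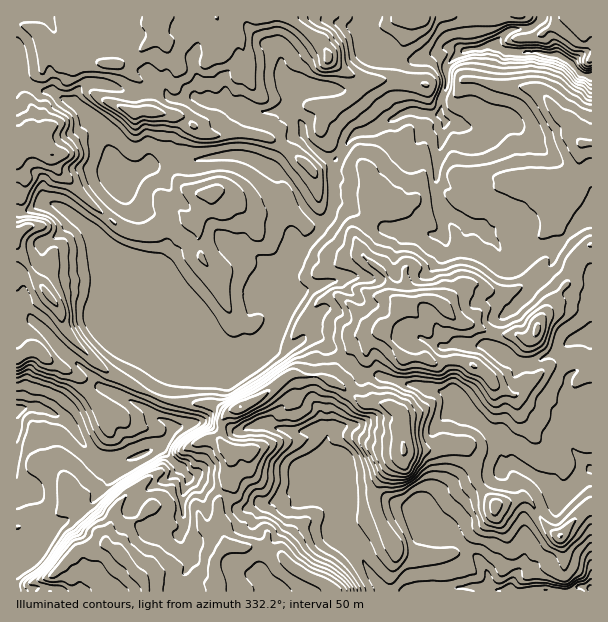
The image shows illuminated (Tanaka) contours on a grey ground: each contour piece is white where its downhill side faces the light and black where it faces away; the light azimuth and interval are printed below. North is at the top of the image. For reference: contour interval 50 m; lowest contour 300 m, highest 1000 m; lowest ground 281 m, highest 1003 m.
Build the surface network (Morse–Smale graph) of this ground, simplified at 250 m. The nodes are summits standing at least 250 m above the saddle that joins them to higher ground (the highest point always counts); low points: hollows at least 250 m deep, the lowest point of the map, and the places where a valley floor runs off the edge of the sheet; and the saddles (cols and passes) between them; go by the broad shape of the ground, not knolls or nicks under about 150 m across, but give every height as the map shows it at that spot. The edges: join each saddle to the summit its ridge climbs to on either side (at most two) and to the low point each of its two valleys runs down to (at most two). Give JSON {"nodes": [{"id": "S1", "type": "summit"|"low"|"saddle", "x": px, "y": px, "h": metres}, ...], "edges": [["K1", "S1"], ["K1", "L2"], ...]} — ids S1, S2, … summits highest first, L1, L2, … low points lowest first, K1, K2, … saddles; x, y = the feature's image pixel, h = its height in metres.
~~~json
{"nodes": [
{"id": "S1", "type": "summit", "x": 404, "y": 450, "h": 1003},
{"id": "L1", "type": "low", "x": 591, "y": 591, "h": 281},
{"id": "L2", "type": "low", "x": 590, "y": 77, "h": 309},
{"id": "L3", "type": "low", "x": 17, "y": 410, "h": 362},
{"id": "K1", "type": "saddle", "x": 222, "y": 494, "h": 847},
{"id": "K2", "type": "saddle", "x": 579, "y": 252, "h": 790},
{"id": "K3", "type": "saddle", "x": 155, "y": 395, "h": 704}],
"edges": [["K1", "S1"], ["K1", "L1"], ["K1", "L3"], ["K2", "S1"], ["K2", "L1"], ["K2", "L2"], ["K3", "S1"], ["K3", "L2"], ["K3", "L3"]]}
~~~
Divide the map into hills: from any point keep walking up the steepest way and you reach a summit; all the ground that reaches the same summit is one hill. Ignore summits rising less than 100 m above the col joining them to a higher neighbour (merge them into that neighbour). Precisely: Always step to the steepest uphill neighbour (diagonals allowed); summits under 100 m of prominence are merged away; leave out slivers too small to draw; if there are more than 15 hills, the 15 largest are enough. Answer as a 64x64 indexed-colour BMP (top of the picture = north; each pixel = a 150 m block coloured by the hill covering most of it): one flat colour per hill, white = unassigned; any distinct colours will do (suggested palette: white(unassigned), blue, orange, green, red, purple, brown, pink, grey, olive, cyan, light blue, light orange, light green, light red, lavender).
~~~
<image width="64" height="64" href="data:image/bmp;base64,Qk12CAAAAAAAAHYAAAAoAAAAQAAAAEAAAAABAAQAAAAAAAAIAAATCwAAEwsAABAAAAAAAAAA////ALR3HwAOf/8ALKAsACgn1gC9Z5QAS1aMAMJ34wB/f38AIr28AM++FwDox64AeLv/AIrfmACWmP8A1bDFAFVVVVVVVVVVVVVVVVVVVVVVVVVVURERERERGZqqqqqqVVVVVVVVVVVVVVVVVVVVVVVVVVURERERERGZmqqqqqpVVVVVVVVVVVVVVVVVVVVVVVVVUREREREREZmZqqqqqhFVVVVVVVVVVVVVVVVVVVVVVVVRERERERERmZmqqqqqERVVVVVVVVVVVVVVVVVVVVVVVREREREREZmZmZqqqqoRFVVVVVVVVVVVVVVVVVVVVVVREREREREZmZmZmqqqqhERVVVVVVVVVVVVVVVVVVVVVREREREREZmZmZmaqqqqEREVVVVVVVVVVVVVVVVVVVVVERERERERmZmZmZqqqqoRERFVVVVVVVVVVVVVVVVVVVURERERERGZmZmZmaqqqhERERFVVVVVVVVVVVFVVVVVVRERERERERmZmZmZmqqqERERERVVVVVVVVVVEREVVVVVEREREREREZmZmZmZOqoREREREVVVVVVVVRERERERVVURERERERERGZmZmZMzqhERERERVVVVVVURERERERERURERERERERERGZmZMzM6EREREREVVVVVURERERERERERERERERERERERmZMzMzMRERERERVVVVEREREREREREREREREREREREREzMzMzMRERERERERFVURERERERERERERERERERERERETMzMzMRERERERERERERERERERERERERERERERERERERMzMzMxERERERERERERERERERERERERERERERERERERMzMzMzERERERERERERGIERiIiBiIiIgRERERERERERMzMzMzERERERERERERiIiIiIiIiIiIiIERERERERERMzMzMzMxEhIiIRERERGIiIiIiIiIiIiIgRERERERERMzMzMzMzESIiIiIREXd4iIiIiIiIiIiIiIERERERERMzMzMzMzERIiIiIiF3d3eIiIiIiIiIiIiIgREREREzMzMzMzMzMREiIiIiJ3d3d4iIiIiIiIiIiIiIEREzMzMzMzMzMzMxESIiIiJ3d3d3eIiIIiiIiIiIiIgzMzMzMzMzMzMzMzMRIiIiJ3d3d3d3iCIiIoiIiIiIgzMzMzMzMzMzM7szMzMiIid3d3d3d3dyIiIiEYiIiIgzMzMzMzMzMzO7u7szMyIid3d3d3d3d3IiIiEREziIgzMzMzMzMzMzO7u7u7MzIiJ3d3d3d3d3IiIiIRETMzMzMzMzMzMzMzM7u7u7u7tyJ3d3d3d3d3IiIiIiERMzMzMzMzMzMzMzMzu7u7u7u3d3d3d3d3d3IiIiIiIRETMzMzMzMzMzMzMzM7u7u7u7d3d3d3d3d3ciIiIiIhETMzMzMzMzMzMzMzMzO7u7u7t3d3d3d3d3ciIiIiIiIRMzMzMzMzMzMzMzMzMzu7u7u3d3d3d3d3dyIiIiIiIiEzMzMzMzMzMzMzMzMzM7u7ERd3d3d3d3dyIiIiIiIiIiMzMzMzMzMzMzMzMzMzOxERF3d3d3d3dyIiIiIiIiIiIzMzMzMzMzMzMzMzMzMzEREXd3d3d3ciIiIiIiIiIiIiMzMzMzMzMzMzMzMzYzMRERd3d3d3ciIiIiIiIiIiIiIzMzMzMzMzMzMzMzZmMzERF3d3d3ciIiIiIiIiIiIiIhMzMzMzMzMzMzMzZmZmYREXd3d3dyIiIiIiIiIiIiIiETMzMzMzMzMzMzNmZmZmERd3d3dyIiIiIiIiIiIiIiIhEzMzMxERETMzZmZmZmZhF3d3dyIiIiIiIiIiIiIiIiIiMzMRERERM2ZmZmZmZmZiJ3ciIiIiIiIiIiIiIiIiIiIzERERERE2ZmZmZmZmZmIiIiIiIiIiIiIiIiIiIiIiIhEREREREWZmZmZmZmZmYiIiIiIiIiIiIiIiIiIiIiIiERERERERZmZmZmZmZmZiIiIiIiIiIiIiIiIiIiIiIiIRERERERFmZmZmZmZmZmIiIiIiIkQiIiIiIiIiIiIiIhEREREREWZmZmZmZmZmYiIiIiIiRERCIiIiIiIkIiIiERERERERZmZmZmZmZmZiIiIiIiREREREREQiREQiIiIhERERERFmZmZmZmZmZmIiIiIiJEREREREREREREIiIiIREREREWZmZmZmZmZmYiIiIiIkRERERERERERERCIiIhERERERZmZmZmZmZmZiIiIiIiREREREREREREREQiIiIiEREREWZmZmZmZmZmIiIiIiREREREREREREREQiIiIiJEERERZmZmZmZmZmYiIiIiRERERERERERERERCIiIiJERBERZmZmZmZmZmZiIiIkREREREREREREREREIiIiJEREERFmZmZmZmZmZmIiJEREREREREREREREREQiIiJEREQRERZmZmZmZmZmYkRERERERERERERERERERERERERERBERFmZmZmZmZmZkREREREREREREREREREREREREREREEREWZmZmZmZmZtREREREREREREREREREREREREREREQRERZmZmZmZmZt1EREREREREREREREREREREREREREzMwREWZmZmZmbd3UREREREREREREREREREREREREREzMzMzBzMZt3d3d3dREREREREREREREREREREREREREzMzMzMzMwR3d3d3d1ERERERERERERERERERERERERETMzMzMzMwRER3d3d3URERERERERERERERERERERERERMzMzMzMzBERER3d3d"/>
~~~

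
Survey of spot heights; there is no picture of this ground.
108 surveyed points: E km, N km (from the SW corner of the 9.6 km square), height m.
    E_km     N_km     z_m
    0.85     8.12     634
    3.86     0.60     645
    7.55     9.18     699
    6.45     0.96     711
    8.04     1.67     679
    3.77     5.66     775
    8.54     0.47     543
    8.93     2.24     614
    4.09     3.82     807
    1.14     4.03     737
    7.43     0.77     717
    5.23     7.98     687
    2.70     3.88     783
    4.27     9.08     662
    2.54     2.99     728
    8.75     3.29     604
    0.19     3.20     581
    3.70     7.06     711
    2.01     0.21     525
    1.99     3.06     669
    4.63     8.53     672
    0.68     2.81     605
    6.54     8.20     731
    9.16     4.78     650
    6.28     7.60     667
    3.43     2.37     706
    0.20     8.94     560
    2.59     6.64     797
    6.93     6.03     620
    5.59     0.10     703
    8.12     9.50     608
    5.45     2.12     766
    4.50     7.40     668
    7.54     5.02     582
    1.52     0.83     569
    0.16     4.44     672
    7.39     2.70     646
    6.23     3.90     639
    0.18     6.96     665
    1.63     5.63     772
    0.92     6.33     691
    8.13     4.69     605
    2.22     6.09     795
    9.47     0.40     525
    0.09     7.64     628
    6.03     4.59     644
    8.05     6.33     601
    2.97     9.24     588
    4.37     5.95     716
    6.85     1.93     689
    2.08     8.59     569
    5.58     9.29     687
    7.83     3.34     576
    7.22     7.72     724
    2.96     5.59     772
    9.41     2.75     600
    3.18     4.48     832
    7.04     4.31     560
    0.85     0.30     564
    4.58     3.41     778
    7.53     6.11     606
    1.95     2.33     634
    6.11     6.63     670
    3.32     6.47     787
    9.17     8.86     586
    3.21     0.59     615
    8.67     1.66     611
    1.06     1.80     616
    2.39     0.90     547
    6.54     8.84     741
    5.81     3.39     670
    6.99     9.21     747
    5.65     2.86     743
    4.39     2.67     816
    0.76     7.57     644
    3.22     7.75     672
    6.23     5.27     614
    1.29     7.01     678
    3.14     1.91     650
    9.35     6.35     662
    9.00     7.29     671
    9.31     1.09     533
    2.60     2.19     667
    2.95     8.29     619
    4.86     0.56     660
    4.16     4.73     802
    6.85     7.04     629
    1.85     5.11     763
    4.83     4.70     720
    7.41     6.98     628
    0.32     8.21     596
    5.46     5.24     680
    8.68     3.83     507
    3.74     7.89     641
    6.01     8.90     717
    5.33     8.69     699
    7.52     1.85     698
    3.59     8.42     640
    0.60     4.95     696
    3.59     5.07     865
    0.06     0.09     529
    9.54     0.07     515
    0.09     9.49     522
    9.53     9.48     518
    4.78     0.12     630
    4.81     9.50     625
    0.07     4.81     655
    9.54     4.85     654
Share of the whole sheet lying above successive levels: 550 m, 93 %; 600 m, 79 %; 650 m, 59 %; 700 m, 33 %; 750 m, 15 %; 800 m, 4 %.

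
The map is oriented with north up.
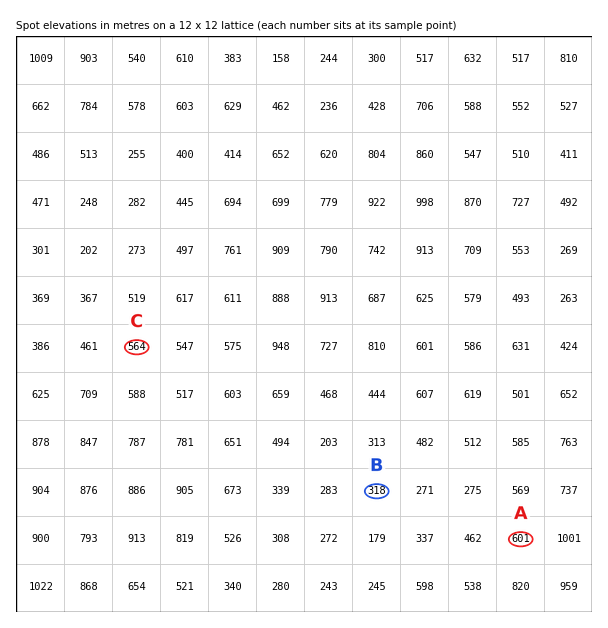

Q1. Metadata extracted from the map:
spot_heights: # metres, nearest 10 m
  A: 600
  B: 320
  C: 560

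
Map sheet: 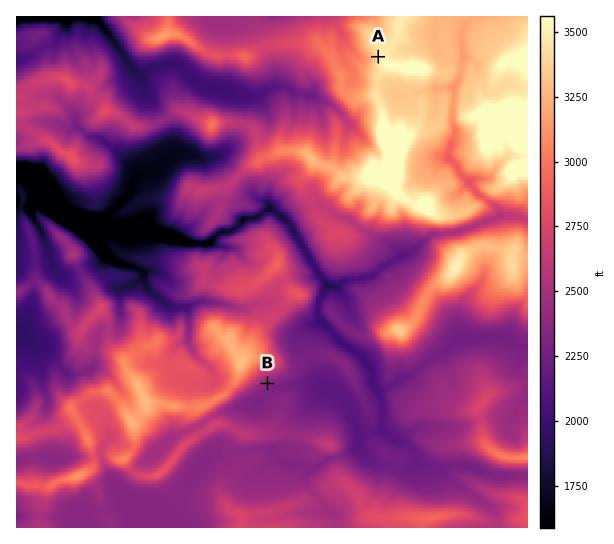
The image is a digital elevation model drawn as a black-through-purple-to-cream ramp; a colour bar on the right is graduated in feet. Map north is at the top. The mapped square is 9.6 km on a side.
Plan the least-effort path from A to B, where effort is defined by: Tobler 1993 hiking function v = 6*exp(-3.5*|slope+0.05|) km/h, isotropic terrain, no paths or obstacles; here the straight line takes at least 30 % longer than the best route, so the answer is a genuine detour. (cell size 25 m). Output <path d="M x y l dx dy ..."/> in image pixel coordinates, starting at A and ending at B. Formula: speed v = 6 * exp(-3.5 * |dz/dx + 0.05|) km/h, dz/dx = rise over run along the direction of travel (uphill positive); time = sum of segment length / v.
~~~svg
<path d="M378 57l0 13-3 5 0 7-6 13 0 2 4 8 0 40-2 2-10 6-3 2-3 4-8 4-4 4-2 2-6 0-10 5-7 0-8 4-3 3-1 2 0 42 4 8 0 10 5 11 0 5 8 16 0 2-1 2 0 16-7 15 0 5-1 3-4 4-3 5-14 30 0 4-6 10-4 4-16 8"/>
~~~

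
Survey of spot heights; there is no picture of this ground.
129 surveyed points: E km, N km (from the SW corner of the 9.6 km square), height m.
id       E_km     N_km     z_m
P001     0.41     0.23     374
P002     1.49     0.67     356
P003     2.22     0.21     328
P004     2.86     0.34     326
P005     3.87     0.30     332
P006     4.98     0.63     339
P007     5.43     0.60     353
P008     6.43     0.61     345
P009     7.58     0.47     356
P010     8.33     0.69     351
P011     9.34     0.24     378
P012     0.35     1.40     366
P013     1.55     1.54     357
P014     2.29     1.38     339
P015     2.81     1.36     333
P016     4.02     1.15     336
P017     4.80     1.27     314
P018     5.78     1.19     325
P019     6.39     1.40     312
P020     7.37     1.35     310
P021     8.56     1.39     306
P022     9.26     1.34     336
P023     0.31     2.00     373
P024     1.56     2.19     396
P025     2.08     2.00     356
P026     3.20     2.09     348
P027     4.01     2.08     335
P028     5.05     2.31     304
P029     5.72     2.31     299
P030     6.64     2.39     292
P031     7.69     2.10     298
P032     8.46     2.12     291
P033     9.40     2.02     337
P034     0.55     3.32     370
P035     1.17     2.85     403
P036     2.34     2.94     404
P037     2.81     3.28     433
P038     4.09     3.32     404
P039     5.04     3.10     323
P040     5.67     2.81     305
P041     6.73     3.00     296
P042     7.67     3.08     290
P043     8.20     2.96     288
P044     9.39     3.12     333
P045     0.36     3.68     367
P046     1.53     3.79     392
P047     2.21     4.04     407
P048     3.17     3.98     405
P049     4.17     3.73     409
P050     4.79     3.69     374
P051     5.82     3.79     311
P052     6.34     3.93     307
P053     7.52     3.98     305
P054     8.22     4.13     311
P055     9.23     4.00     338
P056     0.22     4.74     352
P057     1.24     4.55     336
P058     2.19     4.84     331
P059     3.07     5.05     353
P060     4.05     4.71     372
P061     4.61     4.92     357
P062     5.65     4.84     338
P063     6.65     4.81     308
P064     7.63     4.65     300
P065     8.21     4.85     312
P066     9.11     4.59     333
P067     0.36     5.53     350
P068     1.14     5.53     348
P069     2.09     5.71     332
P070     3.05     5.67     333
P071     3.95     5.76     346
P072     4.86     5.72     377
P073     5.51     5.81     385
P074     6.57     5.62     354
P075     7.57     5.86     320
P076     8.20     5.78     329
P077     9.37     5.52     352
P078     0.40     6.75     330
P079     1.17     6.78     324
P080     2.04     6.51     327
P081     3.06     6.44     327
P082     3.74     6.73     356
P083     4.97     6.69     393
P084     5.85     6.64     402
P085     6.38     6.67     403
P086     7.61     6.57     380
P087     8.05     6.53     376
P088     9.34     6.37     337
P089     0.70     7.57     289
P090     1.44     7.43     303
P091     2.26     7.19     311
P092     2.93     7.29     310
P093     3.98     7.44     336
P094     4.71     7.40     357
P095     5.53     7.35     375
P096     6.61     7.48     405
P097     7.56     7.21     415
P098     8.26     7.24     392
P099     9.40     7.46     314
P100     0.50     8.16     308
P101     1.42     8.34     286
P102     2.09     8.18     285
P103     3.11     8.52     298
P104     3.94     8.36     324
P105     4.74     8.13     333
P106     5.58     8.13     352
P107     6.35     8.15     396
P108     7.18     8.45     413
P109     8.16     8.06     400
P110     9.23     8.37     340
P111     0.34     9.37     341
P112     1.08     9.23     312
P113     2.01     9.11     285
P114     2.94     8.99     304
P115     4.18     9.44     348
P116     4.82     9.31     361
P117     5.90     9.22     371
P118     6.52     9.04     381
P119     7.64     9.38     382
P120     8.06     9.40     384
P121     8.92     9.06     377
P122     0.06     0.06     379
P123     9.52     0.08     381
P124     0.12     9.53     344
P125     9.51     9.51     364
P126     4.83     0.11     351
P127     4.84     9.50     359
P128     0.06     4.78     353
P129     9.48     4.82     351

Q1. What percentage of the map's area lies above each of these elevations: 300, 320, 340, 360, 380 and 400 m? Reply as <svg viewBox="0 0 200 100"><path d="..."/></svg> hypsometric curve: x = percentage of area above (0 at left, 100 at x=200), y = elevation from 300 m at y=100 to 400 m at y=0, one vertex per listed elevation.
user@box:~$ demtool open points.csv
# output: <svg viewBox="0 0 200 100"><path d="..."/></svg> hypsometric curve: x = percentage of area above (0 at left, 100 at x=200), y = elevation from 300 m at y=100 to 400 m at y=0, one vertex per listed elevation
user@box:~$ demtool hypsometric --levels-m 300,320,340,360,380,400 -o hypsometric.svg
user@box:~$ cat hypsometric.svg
<svg viewBox="0 0 200 100"><path d="M180 100l-33-20-42-20-39-20-30-20-18-20"/></svg>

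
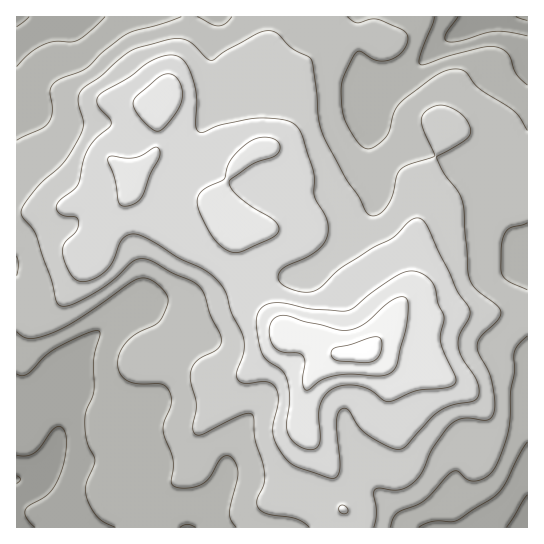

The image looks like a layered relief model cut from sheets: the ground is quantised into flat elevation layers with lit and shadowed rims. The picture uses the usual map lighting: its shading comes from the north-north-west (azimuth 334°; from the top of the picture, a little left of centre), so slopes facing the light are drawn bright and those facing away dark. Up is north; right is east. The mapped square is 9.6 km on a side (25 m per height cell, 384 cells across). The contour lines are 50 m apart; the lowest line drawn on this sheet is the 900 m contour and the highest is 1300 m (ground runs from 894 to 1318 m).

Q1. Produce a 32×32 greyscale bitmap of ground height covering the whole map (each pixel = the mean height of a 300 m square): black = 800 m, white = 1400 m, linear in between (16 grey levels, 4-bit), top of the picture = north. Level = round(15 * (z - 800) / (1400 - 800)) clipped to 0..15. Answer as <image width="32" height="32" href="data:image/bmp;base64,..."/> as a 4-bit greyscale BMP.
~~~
<image width="32" height="32" href="data:image/bmp;base64,Qk12AgAAAAAAAHYAAAAoAAAAIAAAACAAAAABAAQAAAAAAAACAAATCwAAEwsAABAAAAAAAAAAAAAAABEREQAiIiIAMzMzAERERABVVVUAZmZmAHd3dwCIiIgAmZmZAKqqqgC7u7sAzMzMAN3d3QDu7u4A////AEREVVVlVWZ3d4iYdmVVVENERVVmZmZmeIiJmHd2ZlVEM0VVZmZmZniIiZiId2ZmVDM0VWZmd2Z3iZmYiId2ZlVDNFVVZndmeJmpmIiIdndlRERVVWZ3d3iaqZiZmHd3ZUREVVVmeId4m6mZmpmHd3ZERFVmZniIiJu5maqpmIh2VERVZmZ4iIibupqqqqqYdlVEVmZmeImZq7u7u7uqmHZVVFZnd3iImrvMzcy7qYd2ZlVVZnd3eJrMzM3cuqmHdmdmVWZmd3ibzMu7zLqpiHd3d2ZWZneJmruqqry6qZh3d4iHZmZ3iZqZmaqru6mHd3eJmHZneJmZmYmaqqqod2ZniamHeJmaqZmYmZmpmHdmd4mZmImaqqqZmYiZmZh3ZniJmZmZqqqqqpmIiZmId2aImZmpmaqrqqmZiIiZiHdmeJmZqqmqqqqZmIh4iIh3d3iJmaqpmqqpmZiHd4iHd3d3eJqqqpmqqqmYd3eIh3d3d3iaqqqZmqqpiHZnd4d3d2Z3iZmqmZmqqYd2ZneId3dmZ4maqpmZmZmHZmZ4iHd2ZmeJmrupiIiIh2ZWd3d3ZmZniJqrqIiIiIdmZWZ3ZmVWZneJmpiIiIiHZmZVZmZVVVVneImIeIiId3ZmZVVVVUVVVmd4h3eIh3d2d2VERERERFVmZnZmd3d3ZmZlVDMz"/>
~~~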